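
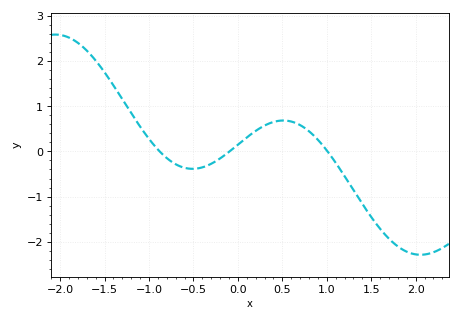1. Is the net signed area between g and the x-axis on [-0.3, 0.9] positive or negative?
positive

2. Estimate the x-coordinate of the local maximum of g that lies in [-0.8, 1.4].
0.51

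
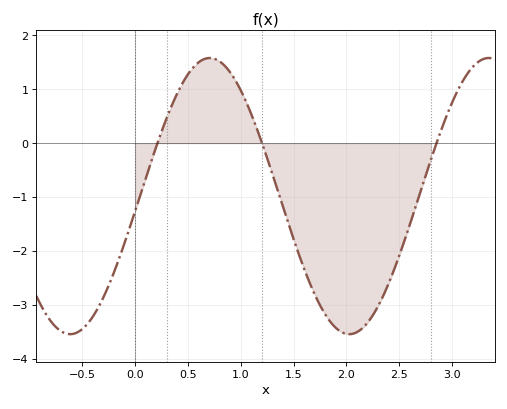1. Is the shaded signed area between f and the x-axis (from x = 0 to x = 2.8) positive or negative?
negative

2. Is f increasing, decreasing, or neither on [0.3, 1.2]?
neither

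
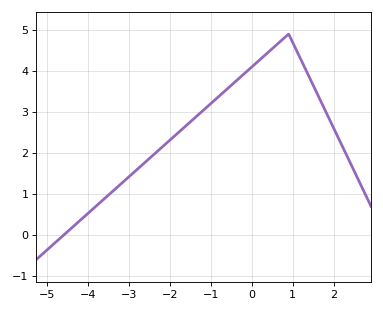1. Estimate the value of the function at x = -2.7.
1.7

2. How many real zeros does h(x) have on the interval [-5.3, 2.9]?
1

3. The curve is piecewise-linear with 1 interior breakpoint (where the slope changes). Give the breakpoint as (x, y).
(0.9, 4.9)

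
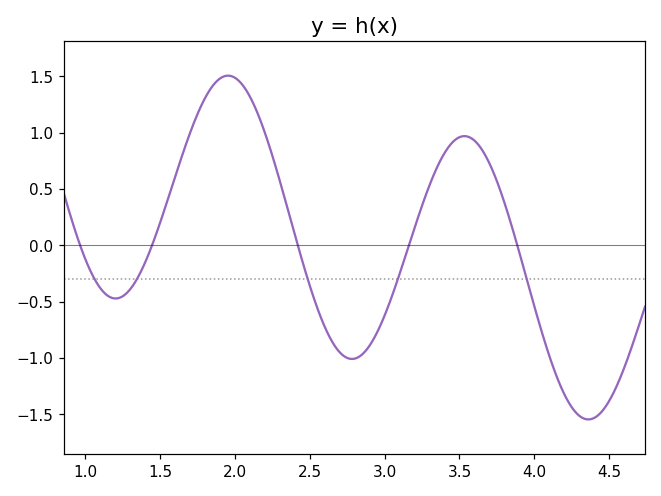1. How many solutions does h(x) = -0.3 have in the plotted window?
5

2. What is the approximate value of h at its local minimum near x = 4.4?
-1.55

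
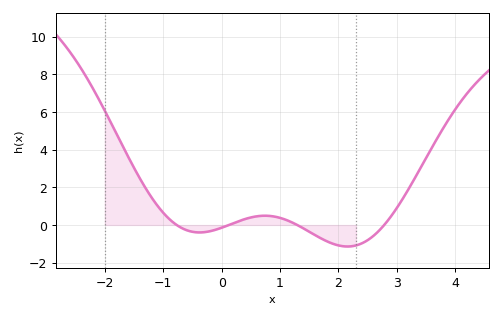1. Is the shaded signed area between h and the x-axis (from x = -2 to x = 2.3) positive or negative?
positive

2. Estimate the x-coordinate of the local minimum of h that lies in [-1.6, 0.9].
-0.4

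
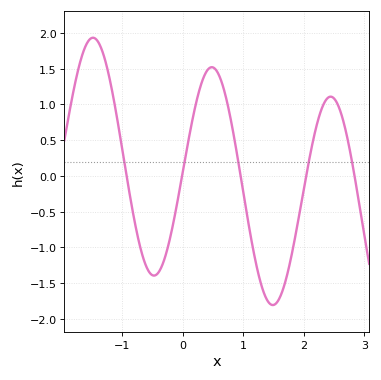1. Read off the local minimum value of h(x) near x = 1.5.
-1.8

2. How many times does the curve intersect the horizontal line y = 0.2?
5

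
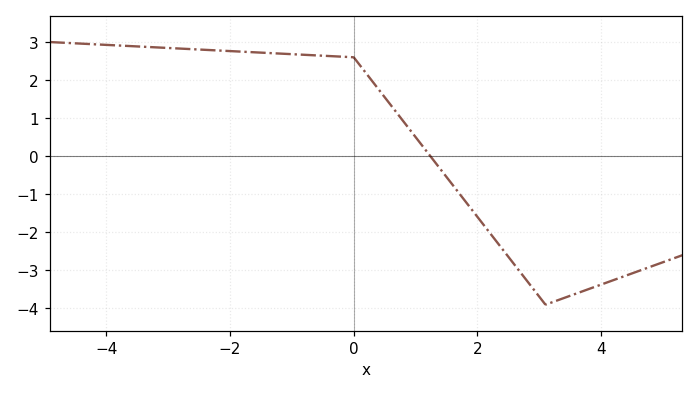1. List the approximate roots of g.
1.2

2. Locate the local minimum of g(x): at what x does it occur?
3.2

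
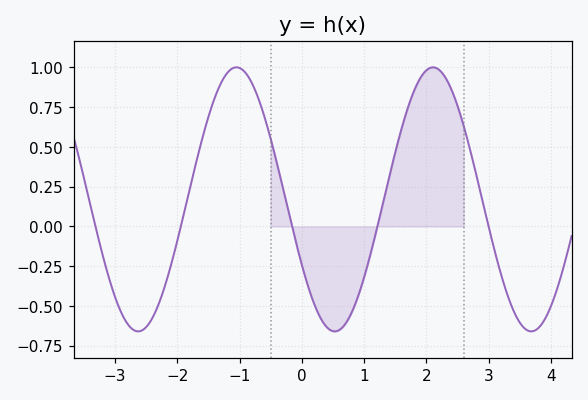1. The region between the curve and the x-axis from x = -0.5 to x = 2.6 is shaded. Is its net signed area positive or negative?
positive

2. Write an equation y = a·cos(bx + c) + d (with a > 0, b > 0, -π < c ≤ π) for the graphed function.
y = 0.83cos(1.99x + 2.09) + 0.17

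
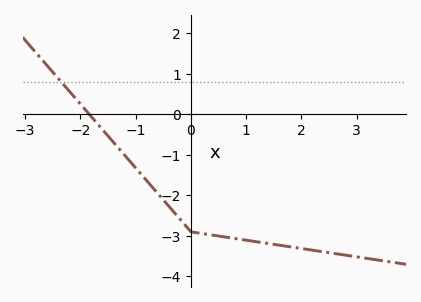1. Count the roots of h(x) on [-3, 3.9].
1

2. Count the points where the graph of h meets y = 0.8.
1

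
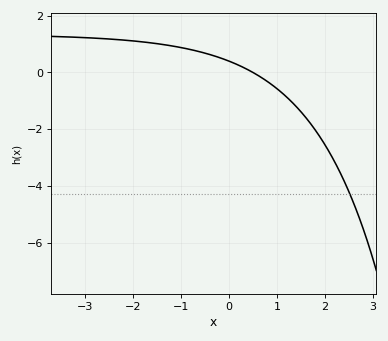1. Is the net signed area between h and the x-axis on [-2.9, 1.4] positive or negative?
positive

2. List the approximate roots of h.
0.499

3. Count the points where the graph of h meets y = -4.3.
1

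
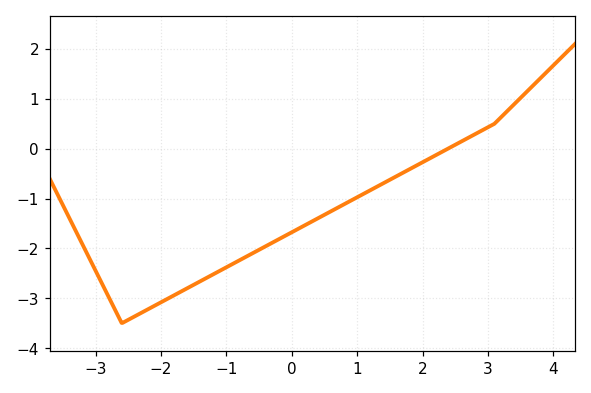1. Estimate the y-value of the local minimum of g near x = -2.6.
-3.5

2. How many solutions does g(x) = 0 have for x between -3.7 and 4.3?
1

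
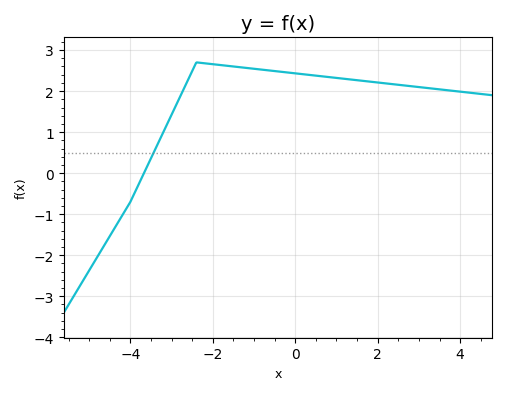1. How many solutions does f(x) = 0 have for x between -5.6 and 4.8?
1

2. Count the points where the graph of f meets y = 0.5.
1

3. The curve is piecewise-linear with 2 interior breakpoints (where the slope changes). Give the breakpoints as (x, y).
(-4, -0.7); (-2.4, 2.7)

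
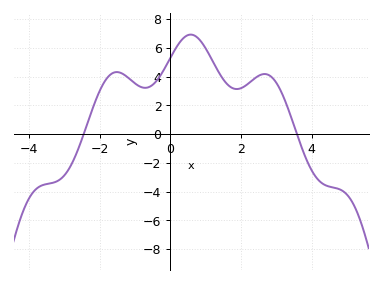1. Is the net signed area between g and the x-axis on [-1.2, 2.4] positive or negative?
positive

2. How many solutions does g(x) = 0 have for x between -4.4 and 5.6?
2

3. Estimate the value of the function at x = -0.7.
3.21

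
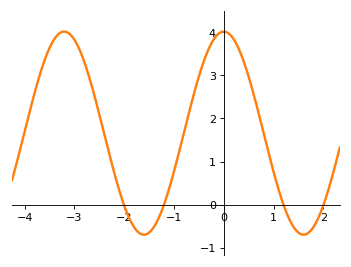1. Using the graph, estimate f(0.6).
2.57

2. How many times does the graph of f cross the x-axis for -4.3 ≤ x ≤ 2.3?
4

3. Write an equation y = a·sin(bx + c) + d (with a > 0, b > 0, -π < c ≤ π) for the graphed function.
y = 2.36sin(1.96x + 1.57) + 1.66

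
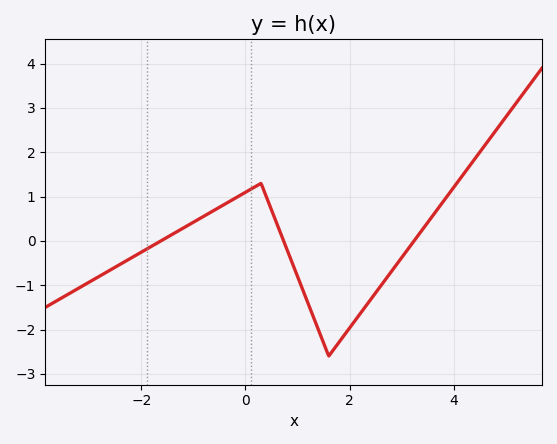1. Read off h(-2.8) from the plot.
-0.793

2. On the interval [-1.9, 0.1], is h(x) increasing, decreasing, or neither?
increasing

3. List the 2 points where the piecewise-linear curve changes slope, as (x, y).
(0.3, 1.3); (1.6, -2.6)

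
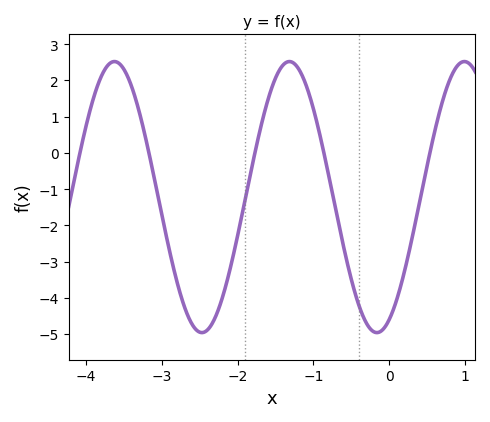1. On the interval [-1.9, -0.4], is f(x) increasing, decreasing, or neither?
neither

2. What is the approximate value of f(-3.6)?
2.5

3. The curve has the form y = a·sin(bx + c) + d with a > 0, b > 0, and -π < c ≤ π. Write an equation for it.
y = 3.74sin(2.7x - 1.1) - 1.22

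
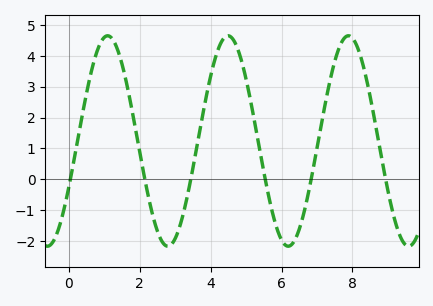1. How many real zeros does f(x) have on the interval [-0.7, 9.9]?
6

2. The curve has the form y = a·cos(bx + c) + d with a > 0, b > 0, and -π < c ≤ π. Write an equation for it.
y = 3.41cos(1.9x - 2) + 1.24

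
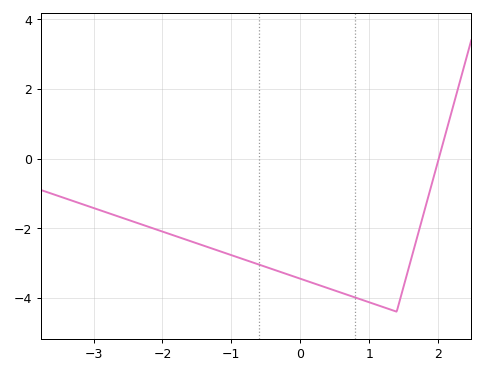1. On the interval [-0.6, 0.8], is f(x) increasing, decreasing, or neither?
decreasing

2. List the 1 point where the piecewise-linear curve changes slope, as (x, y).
(1.4, -4.4)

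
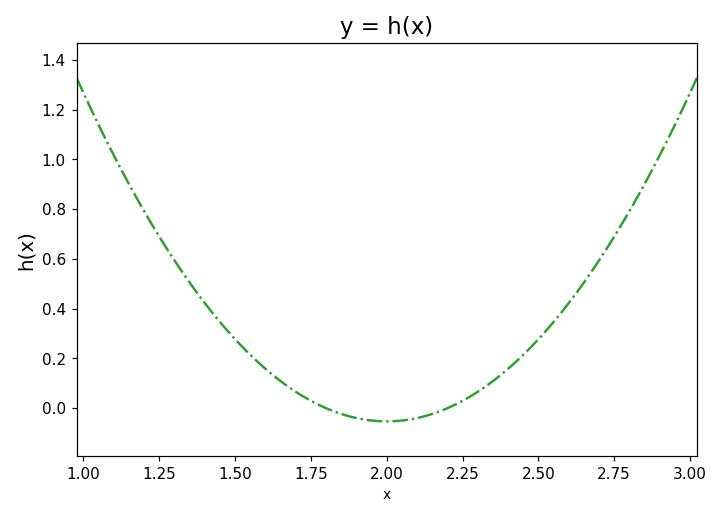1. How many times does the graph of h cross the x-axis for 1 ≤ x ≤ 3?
2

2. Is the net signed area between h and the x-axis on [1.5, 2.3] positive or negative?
positive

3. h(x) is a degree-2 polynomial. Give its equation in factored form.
y = 1.32(x - 1.8)(x - 2.2)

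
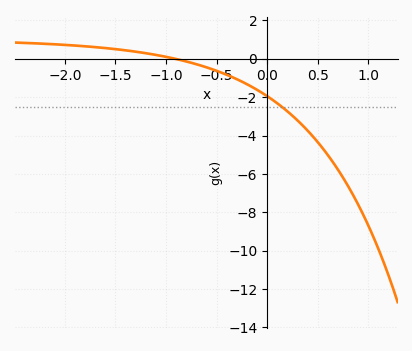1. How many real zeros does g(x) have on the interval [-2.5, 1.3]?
1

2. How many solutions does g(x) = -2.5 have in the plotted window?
1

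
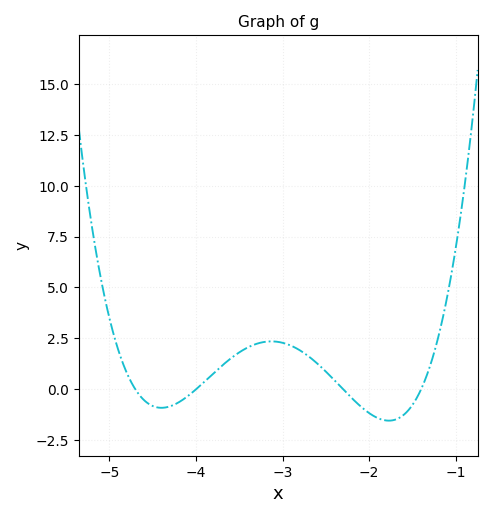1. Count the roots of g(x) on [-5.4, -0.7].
4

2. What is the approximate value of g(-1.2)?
2.59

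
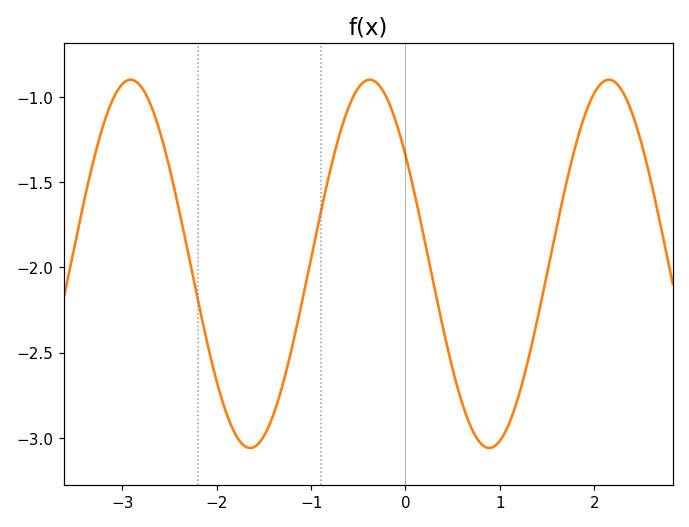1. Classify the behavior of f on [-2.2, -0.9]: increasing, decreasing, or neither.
neither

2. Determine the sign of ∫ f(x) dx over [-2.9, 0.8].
negative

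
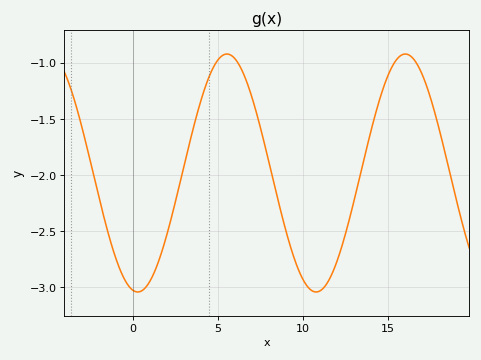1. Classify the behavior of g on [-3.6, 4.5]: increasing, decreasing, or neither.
neither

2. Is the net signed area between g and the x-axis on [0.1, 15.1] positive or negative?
negative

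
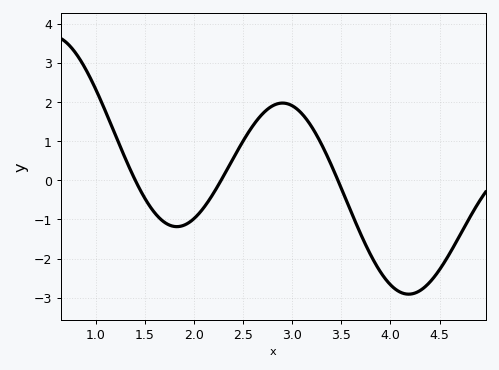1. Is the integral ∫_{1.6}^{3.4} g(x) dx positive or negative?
positive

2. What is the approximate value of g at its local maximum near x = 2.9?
1.97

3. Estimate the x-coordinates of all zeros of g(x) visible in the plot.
1.4, 2.28, 3.46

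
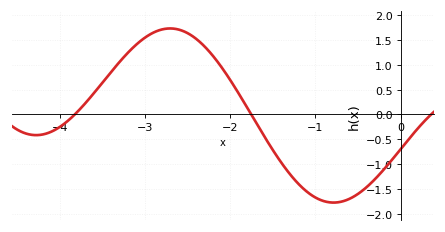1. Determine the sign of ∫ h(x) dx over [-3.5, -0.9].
positive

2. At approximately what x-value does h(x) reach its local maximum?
-2.7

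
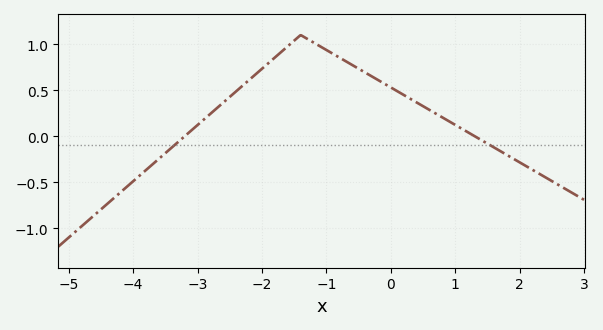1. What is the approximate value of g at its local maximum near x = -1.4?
1.1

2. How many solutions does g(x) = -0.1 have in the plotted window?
2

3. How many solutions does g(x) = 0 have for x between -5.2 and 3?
2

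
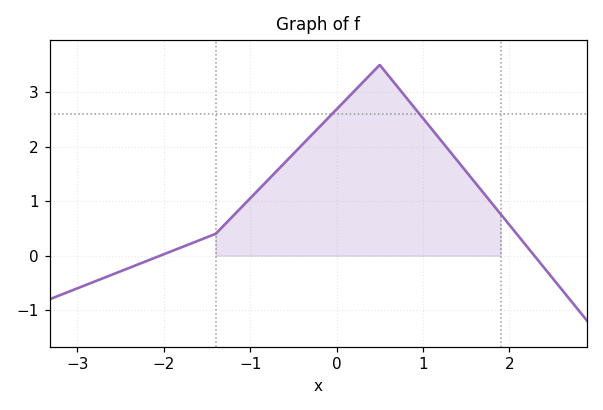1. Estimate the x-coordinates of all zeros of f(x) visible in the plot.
-2.04, 2.29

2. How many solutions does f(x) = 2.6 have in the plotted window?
2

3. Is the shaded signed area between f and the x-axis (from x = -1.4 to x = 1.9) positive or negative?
positive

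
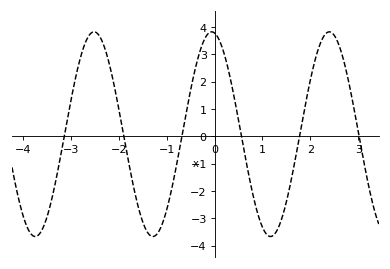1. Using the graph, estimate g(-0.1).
3.8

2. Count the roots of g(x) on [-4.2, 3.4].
6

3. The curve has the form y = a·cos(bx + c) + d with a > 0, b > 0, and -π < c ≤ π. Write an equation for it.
y = 3.74cos(2.56x + 0.152) + 0.08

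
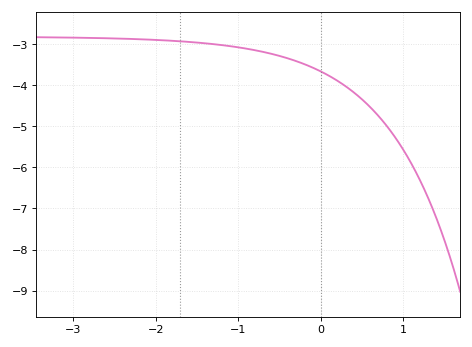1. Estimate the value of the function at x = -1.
-3.07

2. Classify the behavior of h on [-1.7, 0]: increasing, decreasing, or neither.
decreasing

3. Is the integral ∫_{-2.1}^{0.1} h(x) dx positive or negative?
negative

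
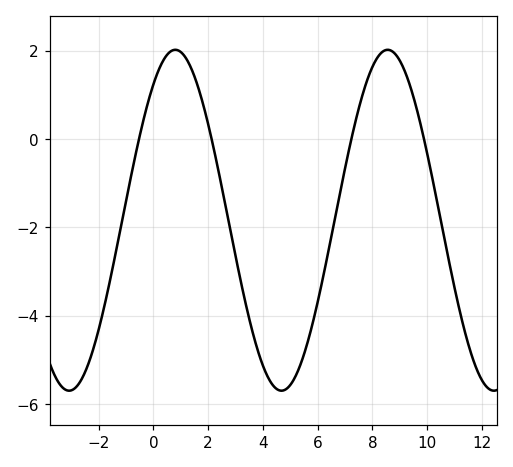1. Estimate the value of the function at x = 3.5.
-4.07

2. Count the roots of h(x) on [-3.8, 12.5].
4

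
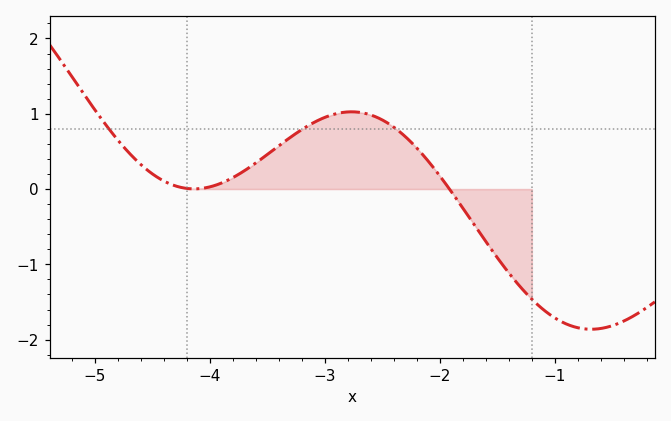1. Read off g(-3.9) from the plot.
0.079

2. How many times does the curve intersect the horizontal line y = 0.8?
3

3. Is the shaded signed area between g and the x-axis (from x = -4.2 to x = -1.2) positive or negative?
positive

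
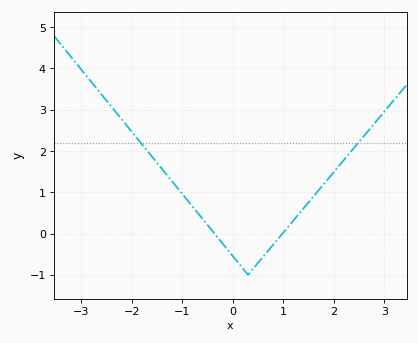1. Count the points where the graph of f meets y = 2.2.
2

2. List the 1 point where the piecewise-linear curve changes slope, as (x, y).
(0.3, -1)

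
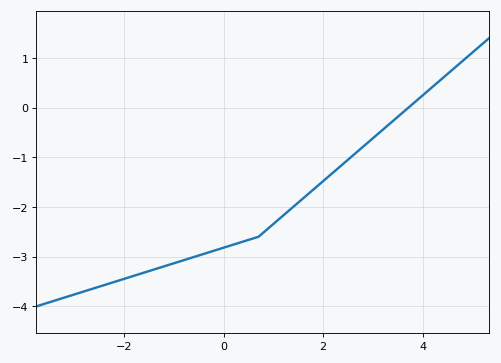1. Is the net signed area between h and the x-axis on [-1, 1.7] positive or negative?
negative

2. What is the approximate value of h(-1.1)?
-3.16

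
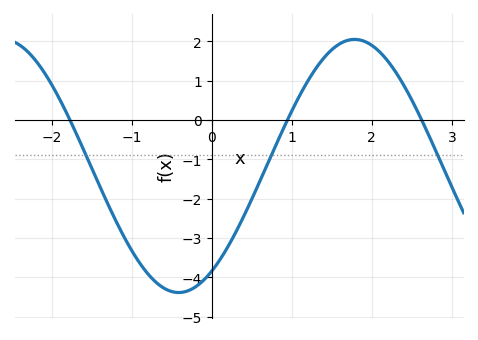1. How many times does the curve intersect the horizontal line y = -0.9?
3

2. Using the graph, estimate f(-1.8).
0.1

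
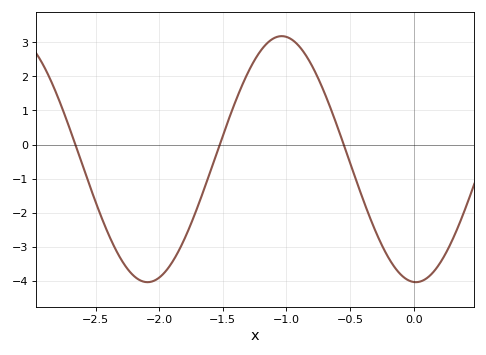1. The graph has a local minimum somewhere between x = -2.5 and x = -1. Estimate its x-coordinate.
-2.09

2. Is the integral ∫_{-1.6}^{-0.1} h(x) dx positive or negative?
positive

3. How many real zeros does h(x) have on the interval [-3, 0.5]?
3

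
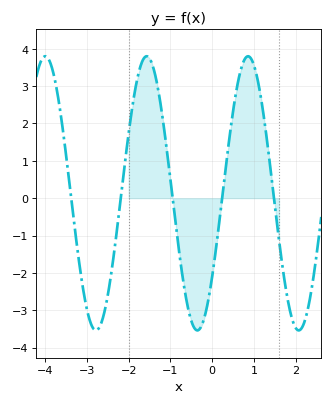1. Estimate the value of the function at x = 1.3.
1.6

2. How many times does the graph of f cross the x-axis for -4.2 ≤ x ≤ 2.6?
5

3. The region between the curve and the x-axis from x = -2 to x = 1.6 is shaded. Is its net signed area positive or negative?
positive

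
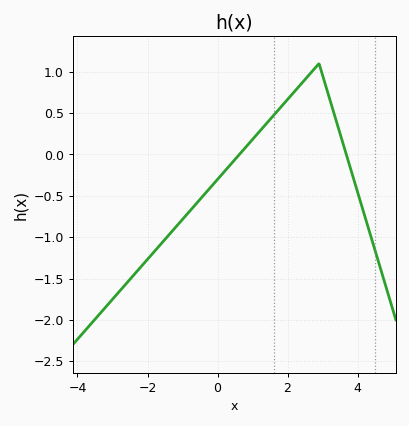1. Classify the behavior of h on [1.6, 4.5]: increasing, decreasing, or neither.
neither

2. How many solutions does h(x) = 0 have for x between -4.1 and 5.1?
2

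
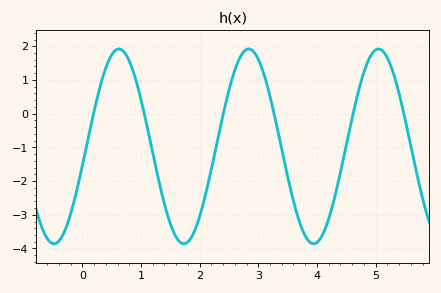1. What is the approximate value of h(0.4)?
1.35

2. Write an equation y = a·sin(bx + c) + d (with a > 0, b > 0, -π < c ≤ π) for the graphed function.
y = 2.89sin(2.84x - 0.202) - 0.97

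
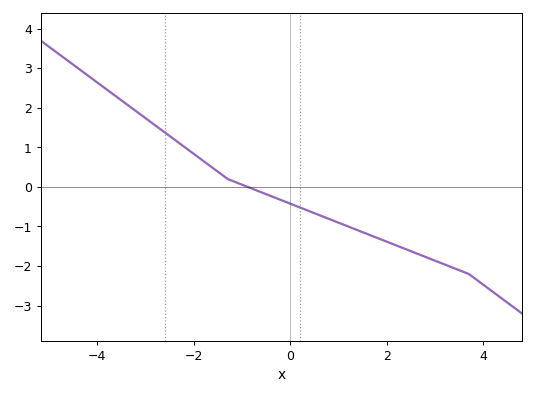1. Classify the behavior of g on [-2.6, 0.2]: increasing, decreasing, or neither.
decreasing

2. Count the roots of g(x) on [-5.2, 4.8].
1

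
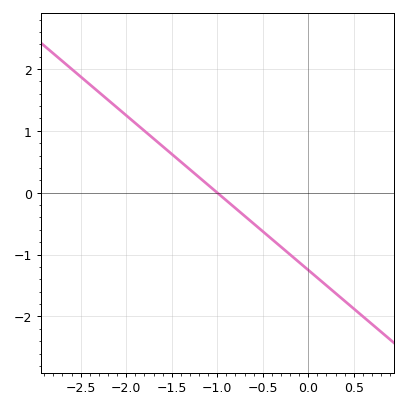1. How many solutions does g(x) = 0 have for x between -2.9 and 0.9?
1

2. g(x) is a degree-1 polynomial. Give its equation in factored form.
y = -1.25(x + 1)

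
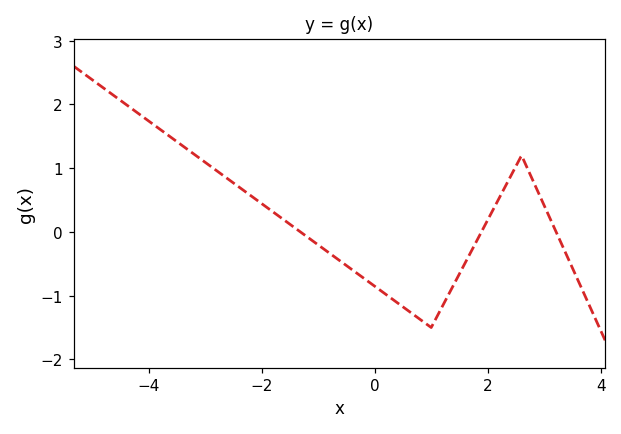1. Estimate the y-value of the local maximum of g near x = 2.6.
1.2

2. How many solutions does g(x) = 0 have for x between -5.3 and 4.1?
3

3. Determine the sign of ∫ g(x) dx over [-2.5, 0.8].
negative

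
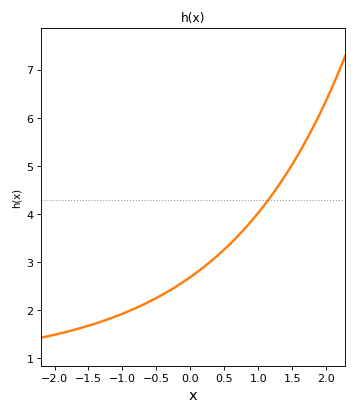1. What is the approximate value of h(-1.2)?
1.82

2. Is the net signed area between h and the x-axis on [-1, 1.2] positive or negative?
positive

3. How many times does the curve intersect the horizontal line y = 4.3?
1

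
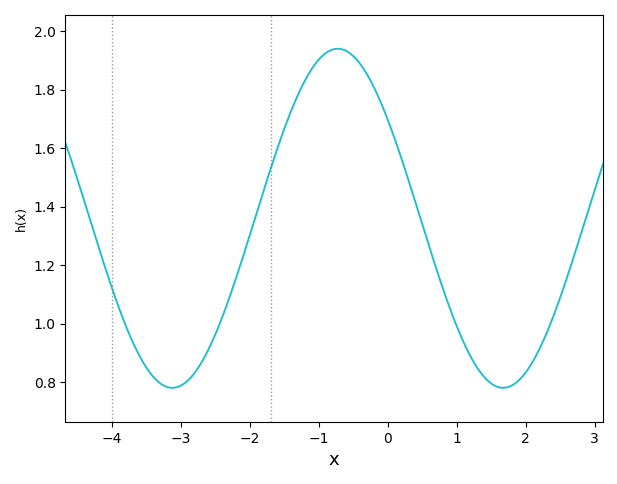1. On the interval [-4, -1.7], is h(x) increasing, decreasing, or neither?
neither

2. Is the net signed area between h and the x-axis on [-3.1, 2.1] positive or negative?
positive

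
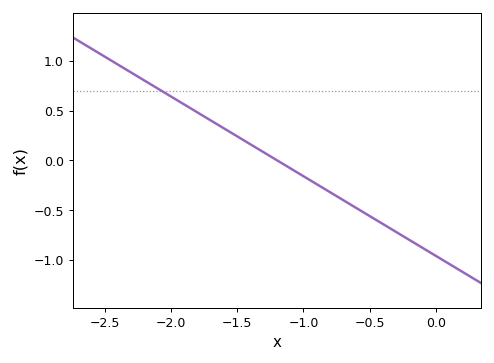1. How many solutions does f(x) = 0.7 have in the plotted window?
1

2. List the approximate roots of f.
-1.2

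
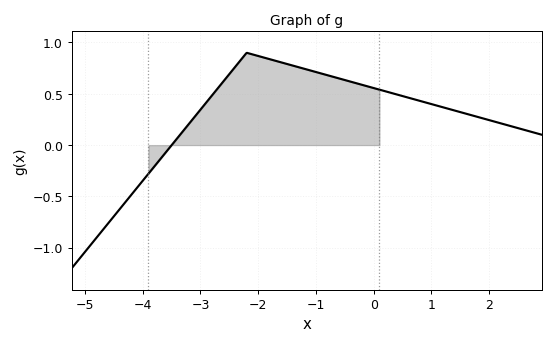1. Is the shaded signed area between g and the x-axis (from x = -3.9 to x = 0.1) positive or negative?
positive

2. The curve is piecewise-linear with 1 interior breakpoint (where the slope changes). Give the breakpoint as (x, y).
(-2.2, 0.9)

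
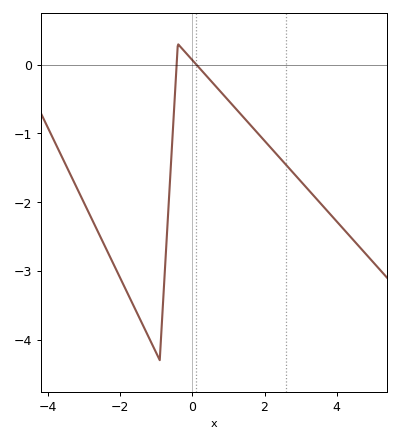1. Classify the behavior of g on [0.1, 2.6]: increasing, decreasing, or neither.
decreasing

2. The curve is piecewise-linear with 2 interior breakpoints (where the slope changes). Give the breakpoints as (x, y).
(-0.9, -4.3); (-0.4, 0.3)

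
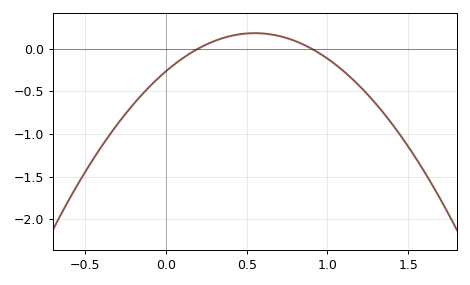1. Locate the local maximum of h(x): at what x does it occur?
0.55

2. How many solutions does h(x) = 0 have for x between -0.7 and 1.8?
2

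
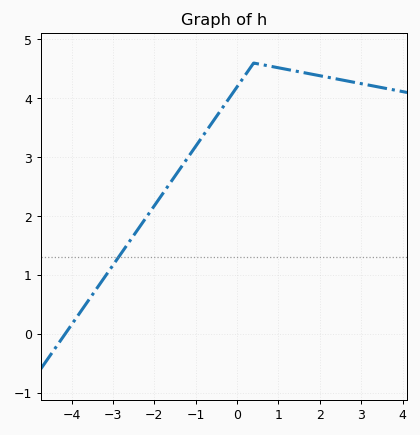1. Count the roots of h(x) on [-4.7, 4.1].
1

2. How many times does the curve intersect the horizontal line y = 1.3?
1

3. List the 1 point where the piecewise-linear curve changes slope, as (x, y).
(0.4, 4.6)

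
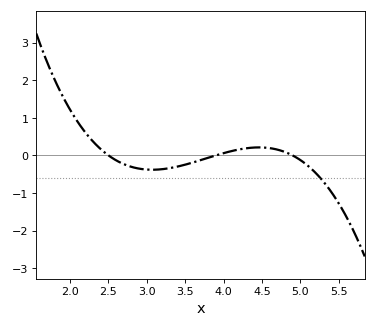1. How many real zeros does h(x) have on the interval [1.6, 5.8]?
3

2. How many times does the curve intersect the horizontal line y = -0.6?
1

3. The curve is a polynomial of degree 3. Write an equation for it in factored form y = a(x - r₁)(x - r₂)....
y = -0.44(x - 2.5)(x - 3.9)(x - 4.9)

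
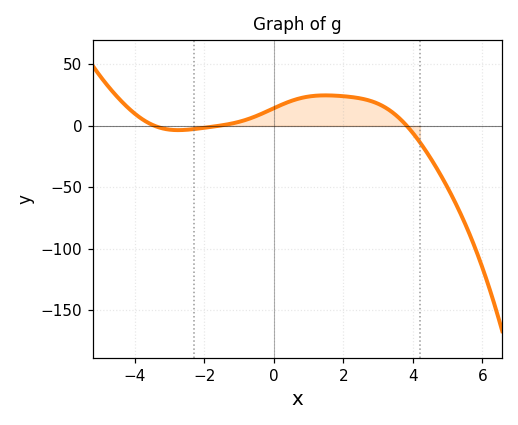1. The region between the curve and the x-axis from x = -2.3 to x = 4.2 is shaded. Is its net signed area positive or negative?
positive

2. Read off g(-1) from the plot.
3.25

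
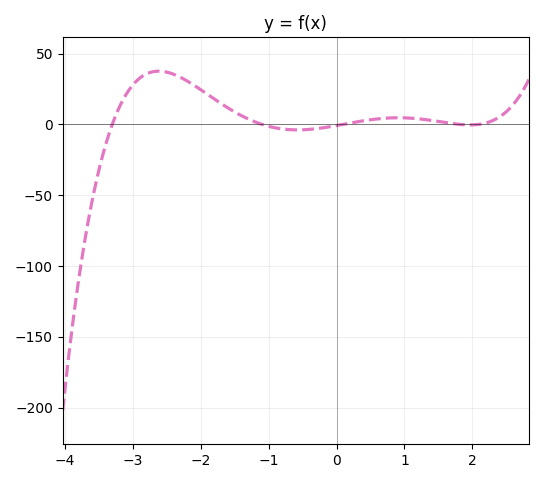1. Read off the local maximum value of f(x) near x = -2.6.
37.5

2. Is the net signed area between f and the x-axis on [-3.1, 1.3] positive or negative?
positive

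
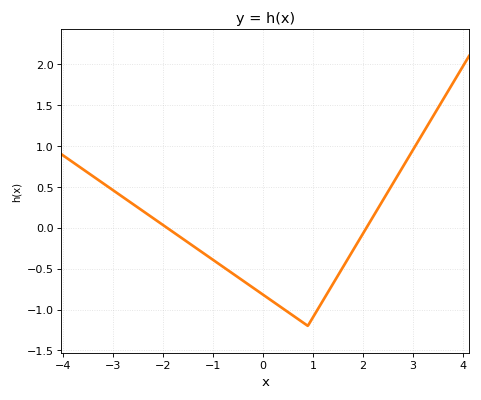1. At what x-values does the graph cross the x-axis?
-1.92, 2.07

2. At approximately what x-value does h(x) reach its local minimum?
0.898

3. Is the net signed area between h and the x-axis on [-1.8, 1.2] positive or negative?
negative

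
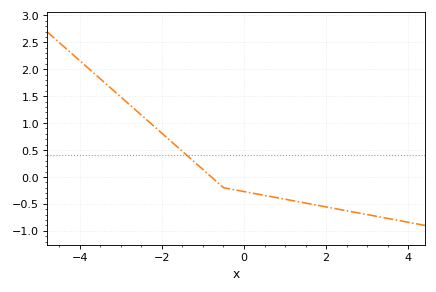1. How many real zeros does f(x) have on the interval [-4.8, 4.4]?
1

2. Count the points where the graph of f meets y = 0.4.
1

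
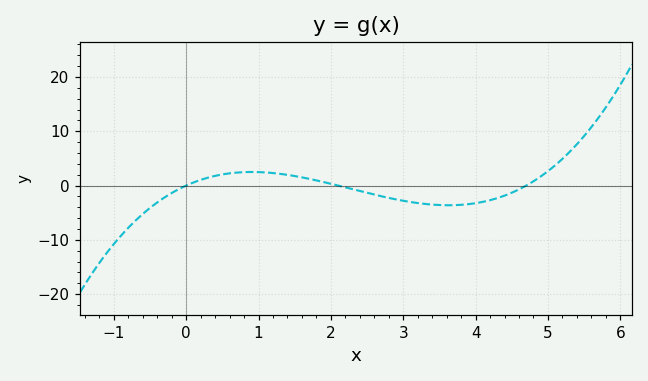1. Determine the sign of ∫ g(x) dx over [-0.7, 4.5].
negative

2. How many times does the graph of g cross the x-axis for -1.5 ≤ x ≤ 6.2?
3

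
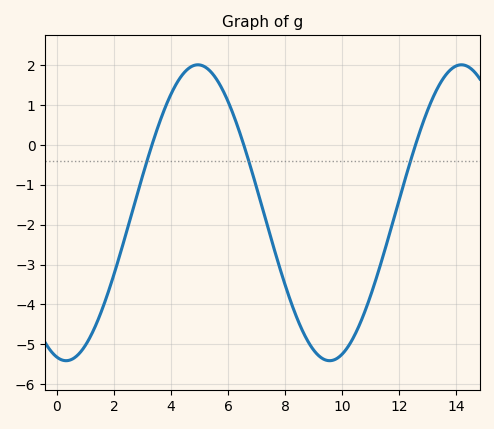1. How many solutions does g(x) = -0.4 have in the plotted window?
3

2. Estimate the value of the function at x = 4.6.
1.9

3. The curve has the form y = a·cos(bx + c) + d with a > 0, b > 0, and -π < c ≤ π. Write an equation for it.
y = 3.71cos(0.68x + 2.9) - 1.7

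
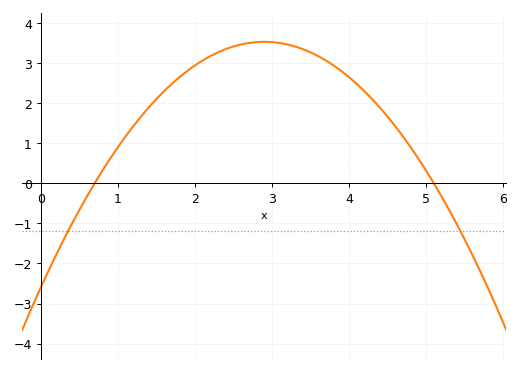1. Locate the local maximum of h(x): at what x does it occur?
2.9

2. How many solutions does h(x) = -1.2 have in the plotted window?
2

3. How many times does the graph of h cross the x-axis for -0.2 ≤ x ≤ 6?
2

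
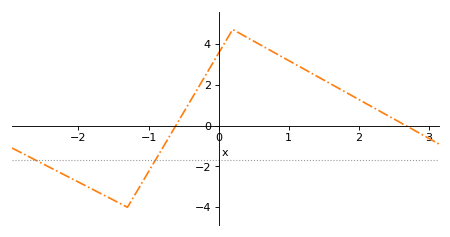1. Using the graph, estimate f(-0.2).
2.38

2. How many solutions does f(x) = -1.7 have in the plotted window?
2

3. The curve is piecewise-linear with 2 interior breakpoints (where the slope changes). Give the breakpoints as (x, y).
(-1.3, -4); (0.2, 4.7)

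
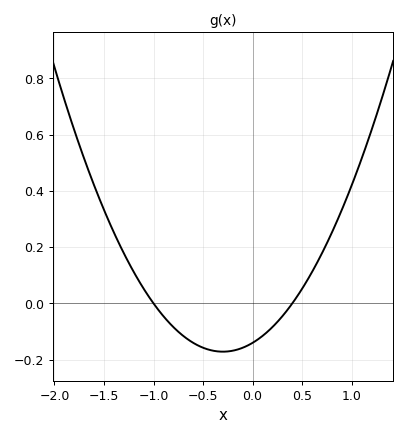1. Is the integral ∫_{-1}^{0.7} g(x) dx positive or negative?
negative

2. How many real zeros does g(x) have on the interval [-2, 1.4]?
2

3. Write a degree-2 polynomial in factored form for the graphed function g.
y = 0.35(x + 1)(x - 0.4)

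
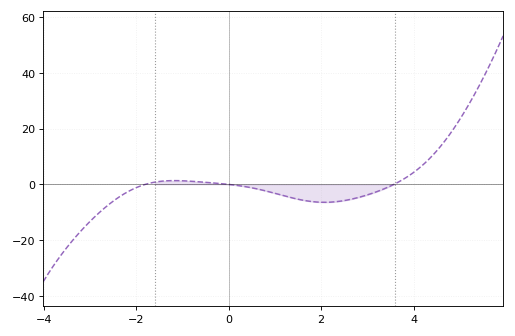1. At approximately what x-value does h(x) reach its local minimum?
2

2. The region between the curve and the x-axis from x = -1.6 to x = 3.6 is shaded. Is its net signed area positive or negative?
negative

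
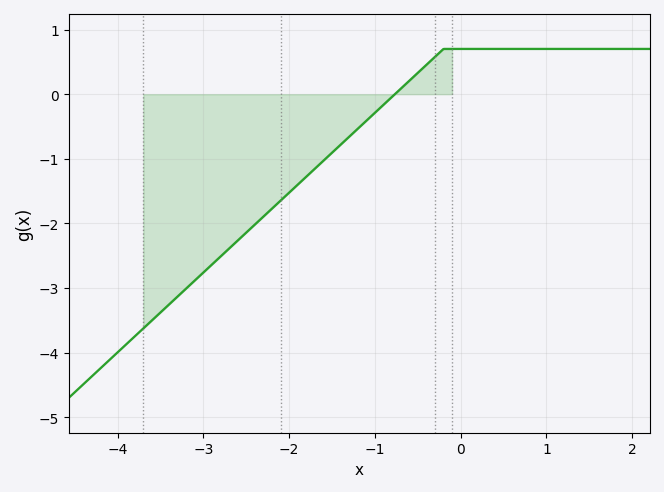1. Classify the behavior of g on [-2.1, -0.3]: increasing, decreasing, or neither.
increasing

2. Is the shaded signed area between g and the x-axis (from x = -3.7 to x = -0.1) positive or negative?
negative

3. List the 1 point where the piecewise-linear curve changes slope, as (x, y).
(-0.2, 0.7)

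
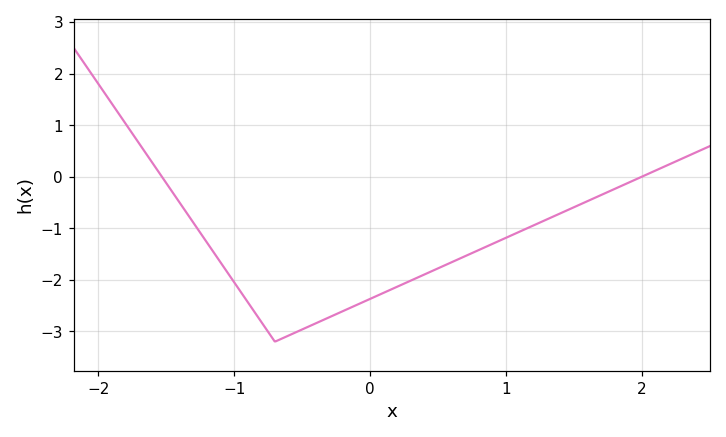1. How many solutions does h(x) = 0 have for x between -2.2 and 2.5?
2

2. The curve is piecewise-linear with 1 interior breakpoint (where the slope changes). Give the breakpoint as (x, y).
(-0.7, -3.2)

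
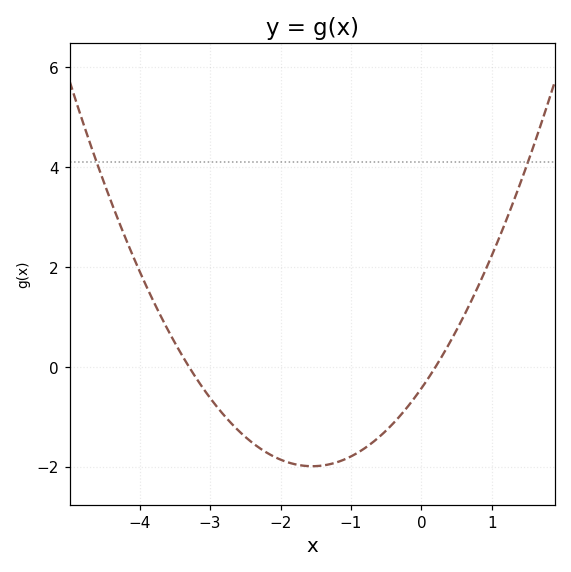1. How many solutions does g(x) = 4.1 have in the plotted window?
2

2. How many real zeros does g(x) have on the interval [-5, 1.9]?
2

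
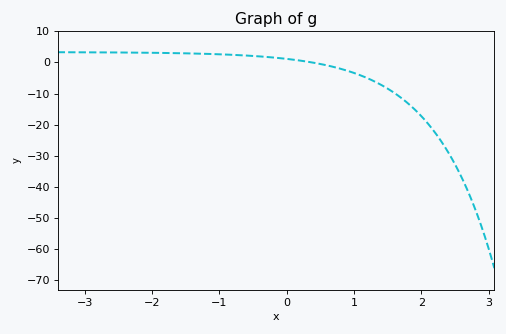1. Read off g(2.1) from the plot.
-19.7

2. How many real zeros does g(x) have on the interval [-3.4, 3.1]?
1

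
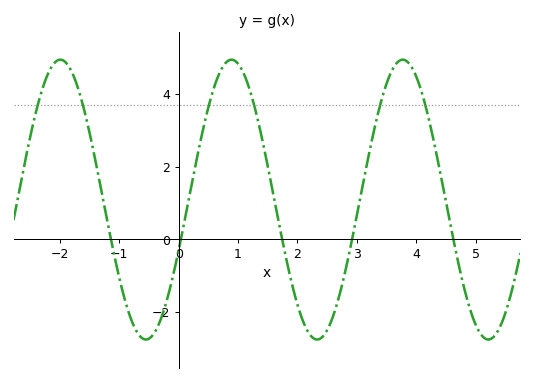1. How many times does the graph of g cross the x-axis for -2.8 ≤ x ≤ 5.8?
5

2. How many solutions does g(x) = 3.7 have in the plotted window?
6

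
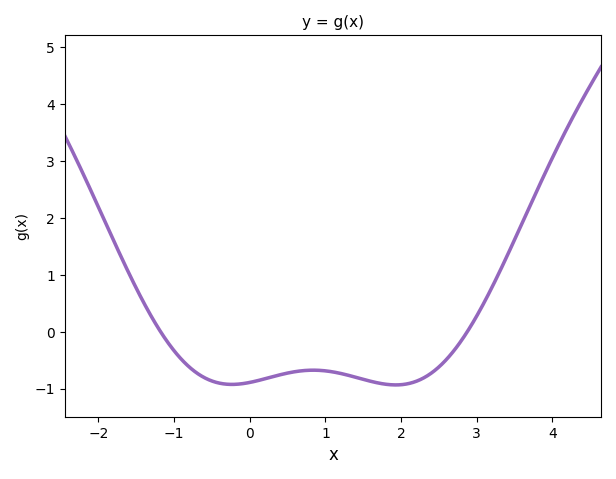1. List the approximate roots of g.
-1.2, 2.9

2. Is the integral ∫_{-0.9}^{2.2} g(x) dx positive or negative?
negative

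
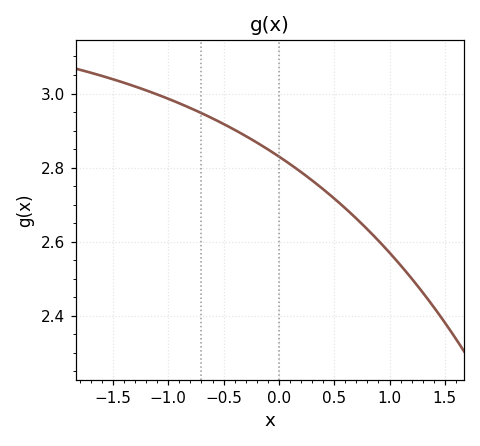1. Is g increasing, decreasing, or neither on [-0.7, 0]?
decreasing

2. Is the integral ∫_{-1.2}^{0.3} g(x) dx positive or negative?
positive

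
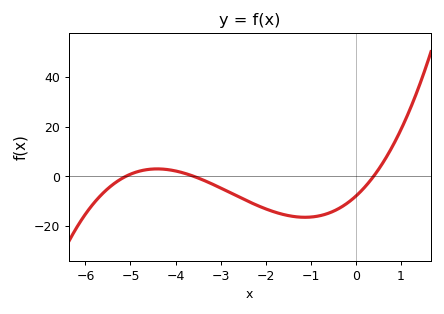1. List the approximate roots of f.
-5.1, -3.6, 0.4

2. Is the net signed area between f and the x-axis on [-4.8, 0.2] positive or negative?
negative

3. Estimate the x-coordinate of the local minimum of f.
-1.13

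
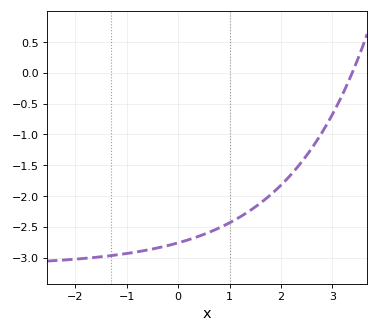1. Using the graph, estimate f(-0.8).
-2.91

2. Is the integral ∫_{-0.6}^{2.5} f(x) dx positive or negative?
negative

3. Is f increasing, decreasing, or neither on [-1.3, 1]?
increasing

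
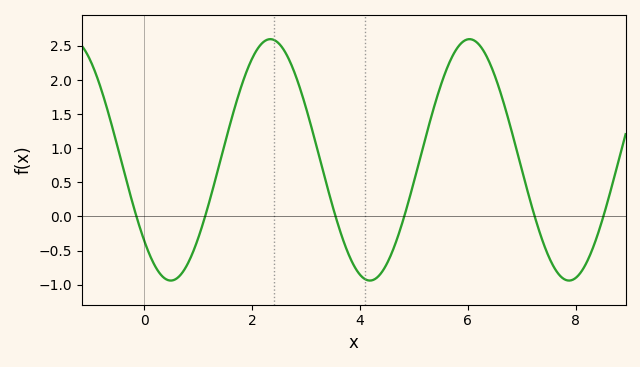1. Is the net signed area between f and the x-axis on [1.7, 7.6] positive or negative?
positive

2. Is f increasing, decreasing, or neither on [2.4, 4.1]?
decreasing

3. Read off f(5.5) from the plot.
1.9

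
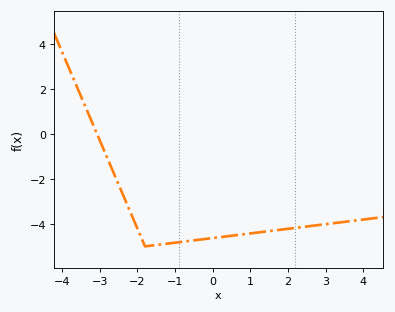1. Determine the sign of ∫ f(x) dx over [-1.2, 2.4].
negative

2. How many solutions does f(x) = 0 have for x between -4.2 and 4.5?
1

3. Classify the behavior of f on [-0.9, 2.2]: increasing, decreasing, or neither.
increasing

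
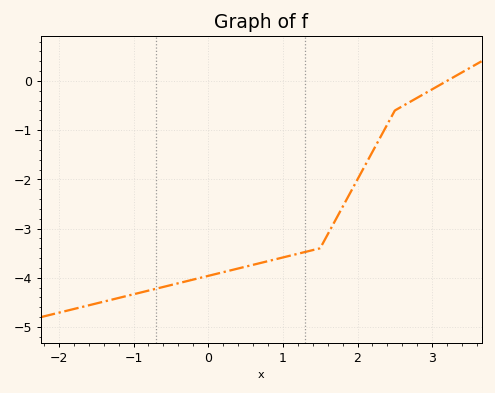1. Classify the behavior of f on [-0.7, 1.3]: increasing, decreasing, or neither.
increasing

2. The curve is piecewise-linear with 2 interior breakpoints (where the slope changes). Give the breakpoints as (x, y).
(1.5, -3.4); (2.5, -0.6)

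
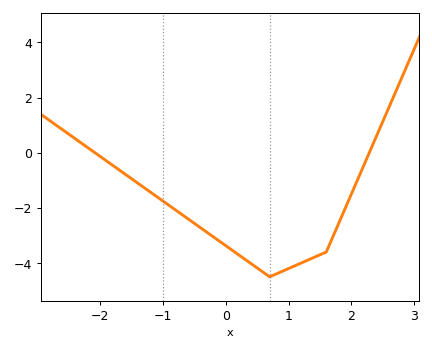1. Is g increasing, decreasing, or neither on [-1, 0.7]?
decreasing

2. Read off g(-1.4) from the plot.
-1.1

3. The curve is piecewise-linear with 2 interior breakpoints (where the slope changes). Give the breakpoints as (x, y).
(0.7, -4.5); (1.6, -3.6)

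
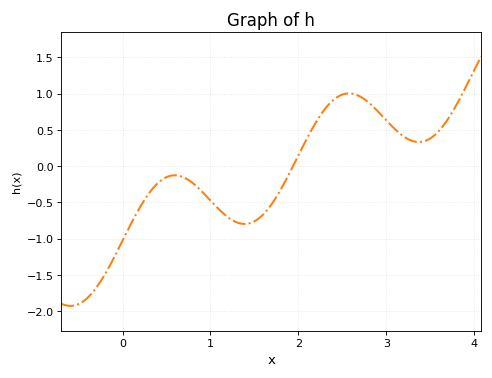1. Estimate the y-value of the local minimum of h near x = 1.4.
-0.796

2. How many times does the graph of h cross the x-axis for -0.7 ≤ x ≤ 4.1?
1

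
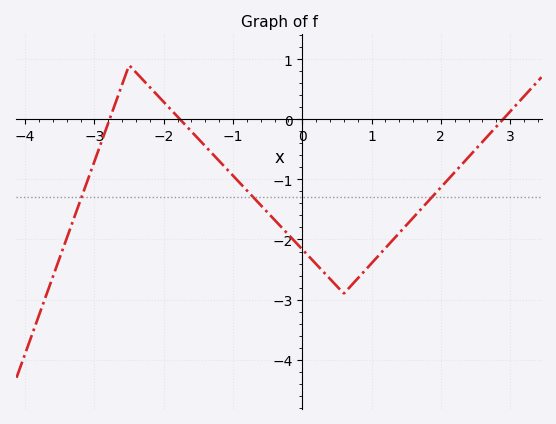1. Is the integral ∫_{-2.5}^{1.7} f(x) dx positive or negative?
negative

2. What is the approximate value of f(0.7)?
-2.8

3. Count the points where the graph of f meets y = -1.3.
3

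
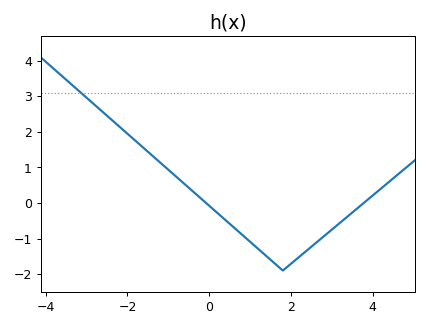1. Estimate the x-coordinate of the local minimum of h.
1.8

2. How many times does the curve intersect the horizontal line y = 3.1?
1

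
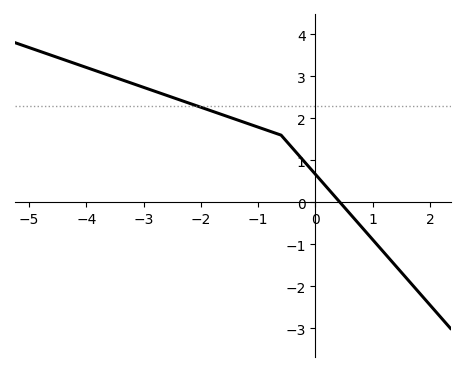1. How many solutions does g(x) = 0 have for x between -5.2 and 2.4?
1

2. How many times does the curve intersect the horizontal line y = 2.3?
1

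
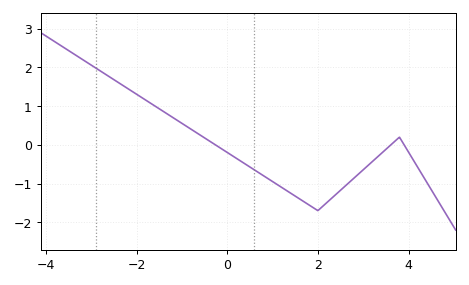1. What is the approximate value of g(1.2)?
-1.1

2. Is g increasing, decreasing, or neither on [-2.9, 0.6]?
decreasing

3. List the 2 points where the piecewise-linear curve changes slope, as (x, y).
(2, -1.7); (3.8, 0.2)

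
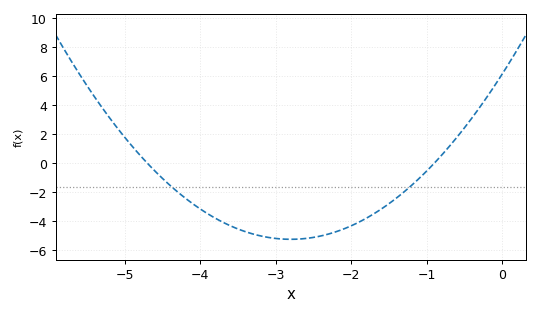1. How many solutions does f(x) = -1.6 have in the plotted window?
2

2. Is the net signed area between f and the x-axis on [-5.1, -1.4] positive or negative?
negative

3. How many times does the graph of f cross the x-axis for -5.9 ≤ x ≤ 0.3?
2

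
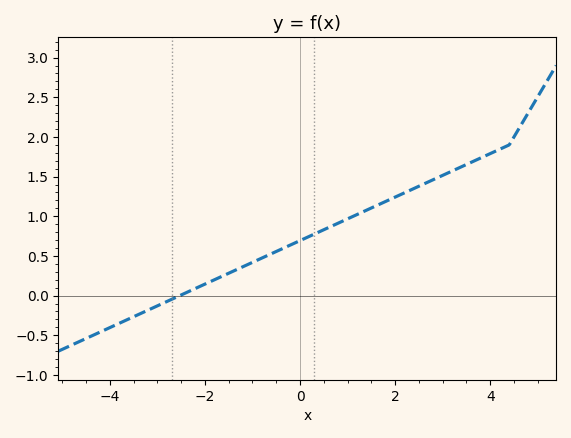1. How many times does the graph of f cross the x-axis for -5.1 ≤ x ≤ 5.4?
1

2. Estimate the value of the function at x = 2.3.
1.32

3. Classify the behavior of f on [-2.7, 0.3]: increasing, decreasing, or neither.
increasing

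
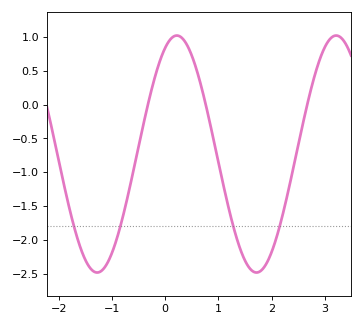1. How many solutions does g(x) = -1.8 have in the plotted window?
4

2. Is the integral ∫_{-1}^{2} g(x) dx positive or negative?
negative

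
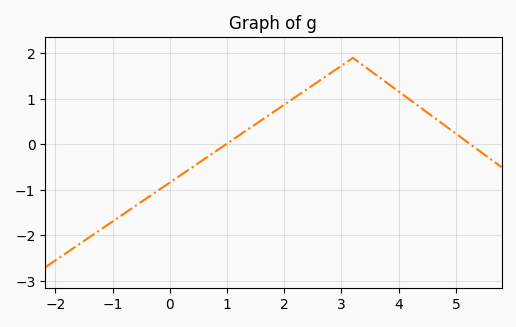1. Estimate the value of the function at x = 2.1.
1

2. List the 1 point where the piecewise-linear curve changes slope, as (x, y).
(3.2, 1.9)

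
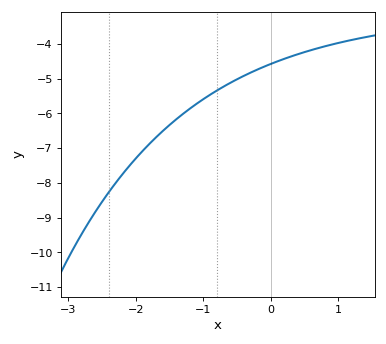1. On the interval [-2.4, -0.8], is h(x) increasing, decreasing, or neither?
increasing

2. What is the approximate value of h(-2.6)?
-8.85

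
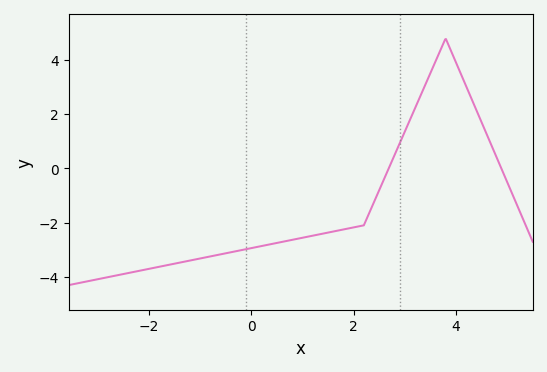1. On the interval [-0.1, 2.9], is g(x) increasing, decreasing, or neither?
increasing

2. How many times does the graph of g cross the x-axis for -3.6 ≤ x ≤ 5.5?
2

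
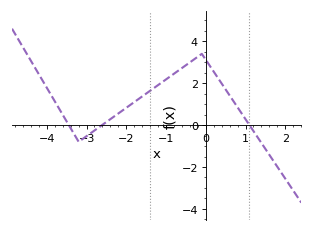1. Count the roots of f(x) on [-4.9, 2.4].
3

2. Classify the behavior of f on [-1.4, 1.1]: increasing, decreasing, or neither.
neither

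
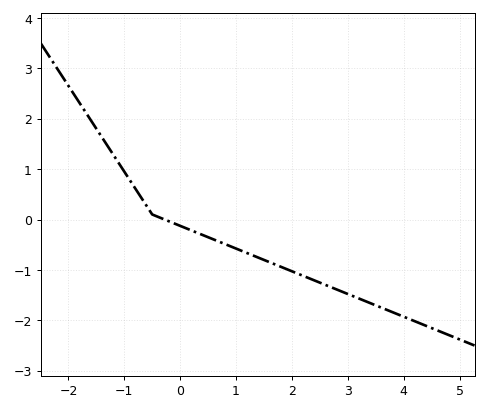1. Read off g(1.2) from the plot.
-0.666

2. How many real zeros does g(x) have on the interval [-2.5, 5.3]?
1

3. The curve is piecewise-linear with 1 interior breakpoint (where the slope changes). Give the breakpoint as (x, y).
(-0.5, 0.1)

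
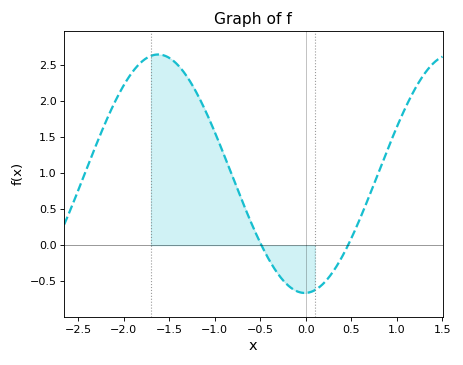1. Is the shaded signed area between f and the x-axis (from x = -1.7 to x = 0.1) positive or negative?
positive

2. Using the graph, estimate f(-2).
2.2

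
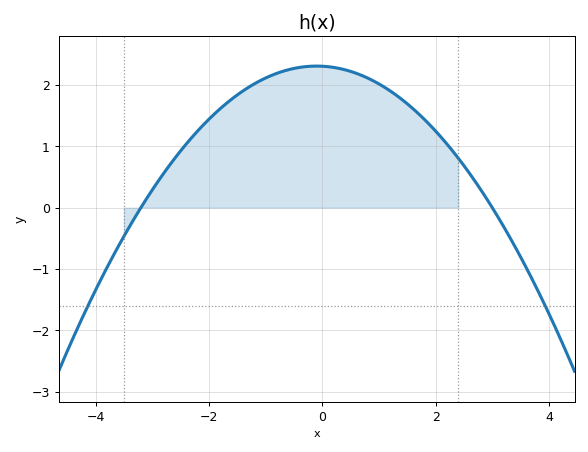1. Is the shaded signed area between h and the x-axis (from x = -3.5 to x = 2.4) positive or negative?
positive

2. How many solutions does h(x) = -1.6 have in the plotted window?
2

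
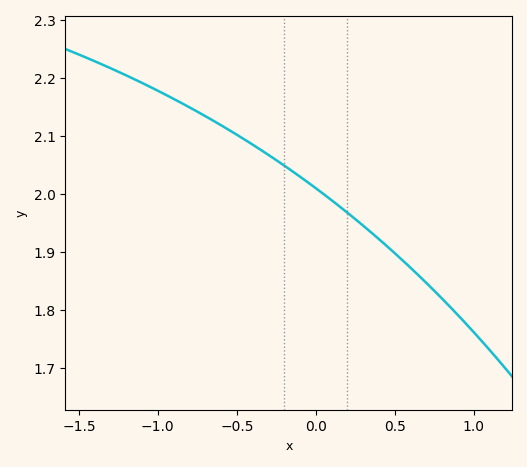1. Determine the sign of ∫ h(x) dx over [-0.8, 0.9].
positive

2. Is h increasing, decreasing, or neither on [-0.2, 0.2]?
decreasing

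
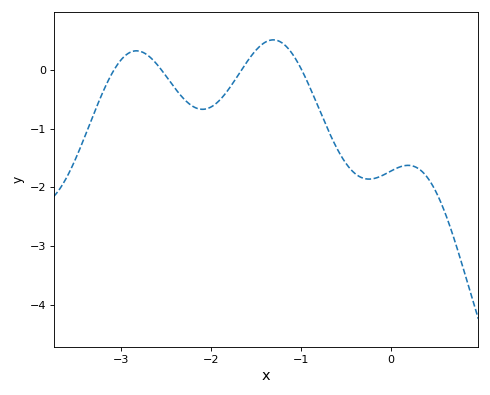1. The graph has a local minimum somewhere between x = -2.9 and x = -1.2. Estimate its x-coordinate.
-2.1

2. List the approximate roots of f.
-3.08, -2.55, -1.66, -0.994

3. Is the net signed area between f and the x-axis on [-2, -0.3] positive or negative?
negative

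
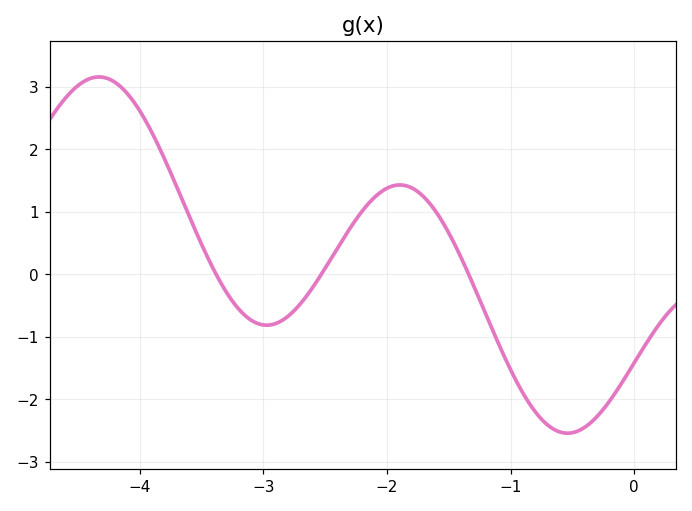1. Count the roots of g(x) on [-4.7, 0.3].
3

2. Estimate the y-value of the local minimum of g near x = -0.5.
-2.5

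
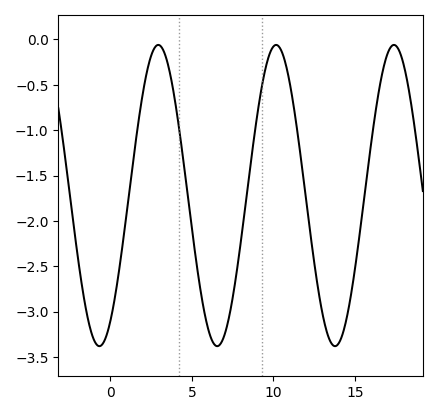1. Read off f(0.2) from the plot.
-2.93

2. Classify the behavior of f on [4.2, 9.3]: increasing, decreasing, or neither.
neither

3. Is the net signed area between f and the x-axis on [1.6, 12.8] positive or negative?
negative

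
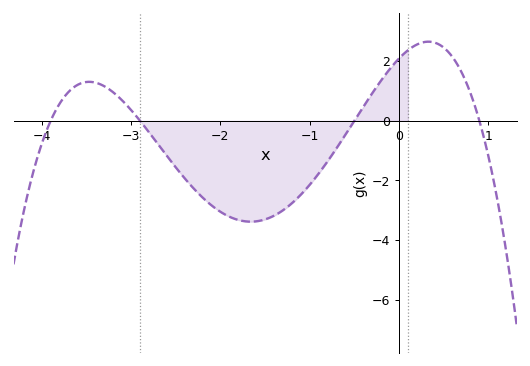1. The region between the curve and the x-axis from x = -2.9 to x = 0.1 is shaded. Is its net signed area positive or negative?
negative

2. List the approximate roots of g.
-3.9, -2.9, -0.5, 0.9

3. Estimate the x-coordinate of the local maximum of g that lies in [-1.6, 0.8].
0.3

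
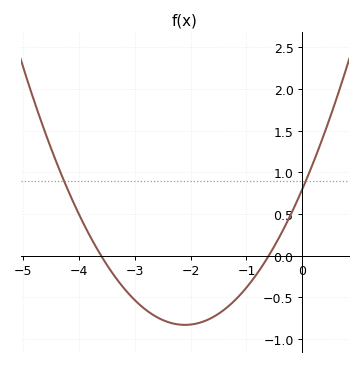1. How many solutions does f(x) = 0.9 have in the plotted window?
2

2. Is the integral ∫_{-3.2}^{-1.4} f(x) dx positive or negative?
negative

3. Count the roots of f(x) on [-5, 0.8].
2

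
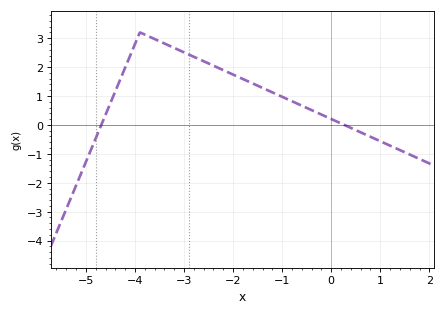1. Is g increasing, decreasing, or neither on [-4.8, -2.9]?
neither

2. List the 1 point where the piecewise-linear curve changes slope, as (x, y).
(-3.9, 3.2)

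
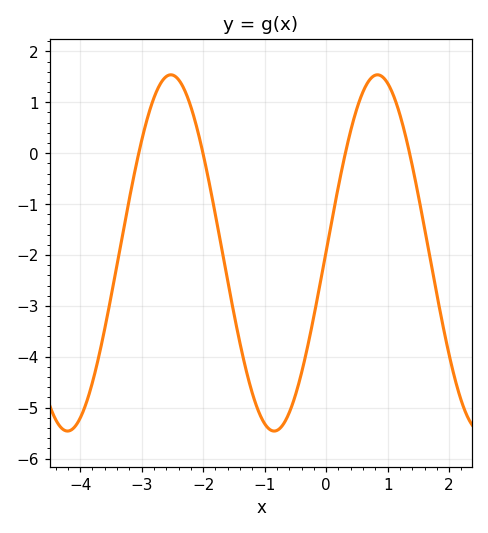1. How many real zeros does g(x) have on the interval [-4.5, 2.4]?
4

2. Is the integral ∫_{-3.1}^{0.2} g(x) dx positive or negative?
negative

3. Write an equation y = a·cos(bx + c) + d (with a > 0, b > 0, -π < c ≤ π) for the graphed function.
y = 3.5cos(1.9x - 1.6) - 1.96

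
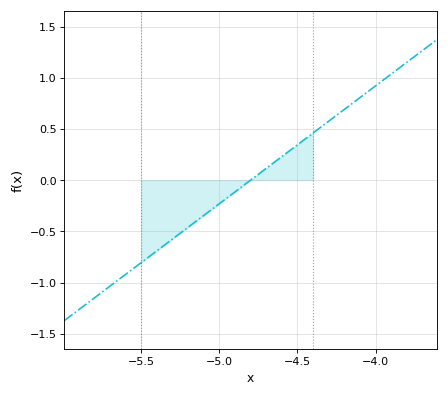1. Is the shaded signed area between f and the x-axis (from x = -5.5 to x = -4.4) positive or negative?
negative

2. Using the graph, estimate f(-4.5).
0.345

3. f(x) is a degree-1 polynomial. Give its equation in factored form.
y = 1.15(x + 4.8)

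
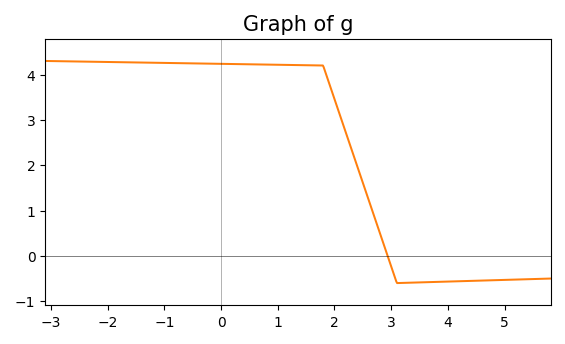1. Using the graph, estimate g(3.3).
-0.593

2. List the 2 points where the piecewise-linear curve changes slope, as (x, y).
(1.8, 4.2); (3.1, -0.6)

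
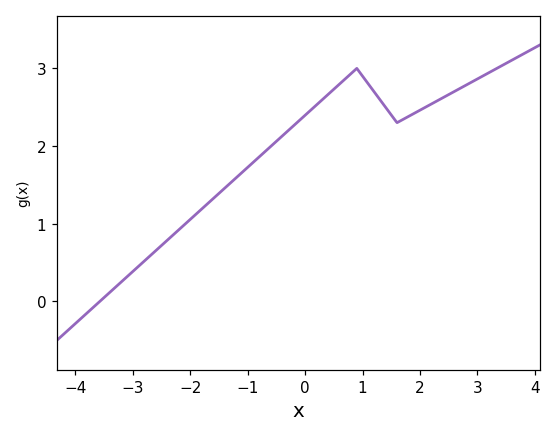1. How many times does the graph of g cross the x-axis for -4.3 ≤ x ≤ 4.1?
1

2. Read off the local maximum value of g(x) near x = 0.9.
3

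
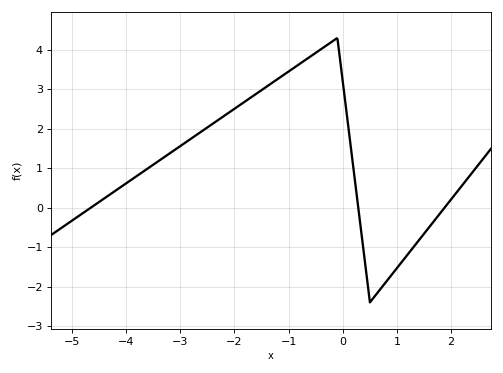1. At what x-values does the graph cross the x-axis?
-4.65, 0.285, 1.88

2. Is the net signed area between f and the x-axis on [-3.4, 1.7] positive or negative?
positive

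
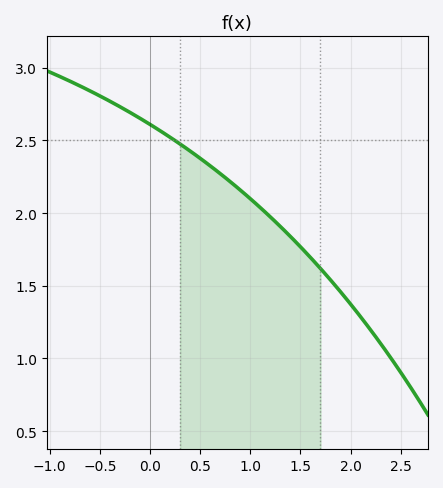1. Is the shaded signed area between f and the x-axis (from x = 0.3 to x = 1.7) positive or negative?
positive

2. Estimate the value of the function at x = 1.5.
1.77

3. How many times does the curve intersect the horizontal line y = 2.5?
1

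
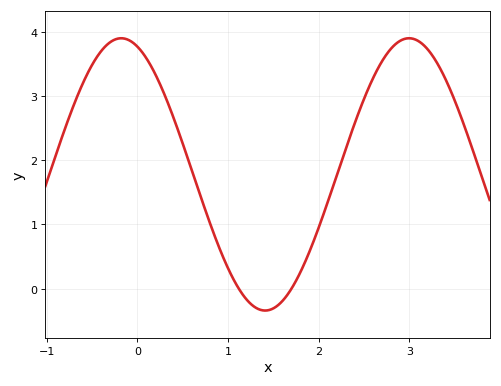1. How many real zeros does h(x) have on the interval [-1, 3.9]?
2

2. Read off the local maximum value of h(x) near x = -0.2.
3.9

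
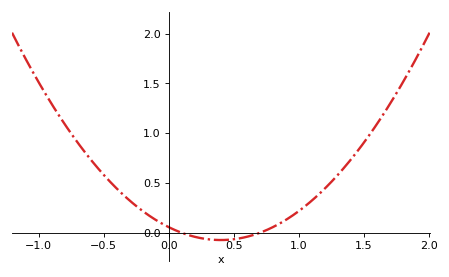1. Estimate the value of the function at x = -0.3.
0.324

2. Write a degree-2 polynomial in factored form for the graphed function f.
y = 0.81(x - 0.1)(x - 0.7)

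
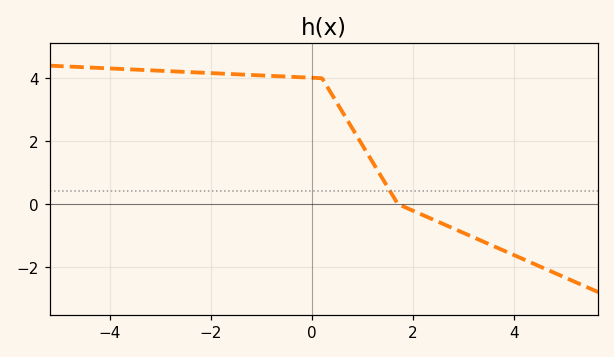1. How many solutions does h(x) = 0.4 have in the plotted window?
1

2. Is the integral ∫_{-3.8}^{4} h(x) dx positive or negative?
positive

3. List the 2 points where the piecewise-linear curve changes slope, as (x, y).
(0.2, 4); (1.7, 0)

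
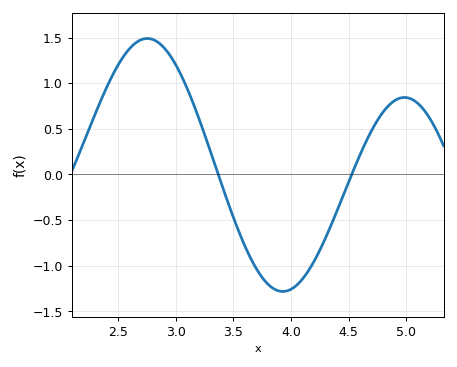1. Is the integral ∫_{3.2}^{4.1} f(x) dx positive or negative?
negative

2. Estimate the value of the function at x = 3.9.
-1.28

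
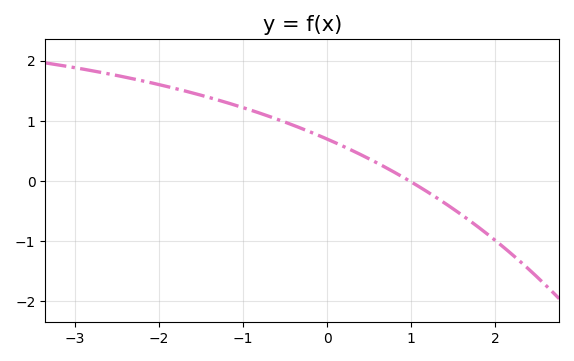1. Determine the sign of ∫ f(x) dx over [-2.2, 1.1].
positive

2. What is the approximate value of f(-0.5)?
0.981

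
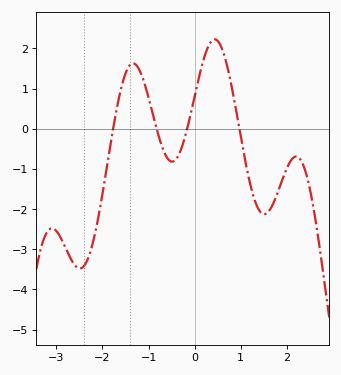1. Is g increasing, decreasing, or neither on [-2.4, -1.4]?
increasing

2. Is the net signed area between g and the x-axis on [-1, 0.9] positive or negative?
positive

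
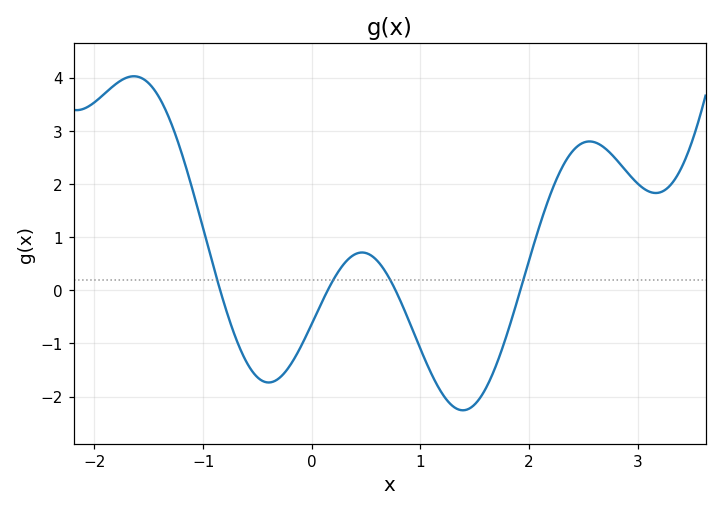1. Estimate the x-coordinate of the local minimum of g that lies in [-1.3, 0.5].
-0.4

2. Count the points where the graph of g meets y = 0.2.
4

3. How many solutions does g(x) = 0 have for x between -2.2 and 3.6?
4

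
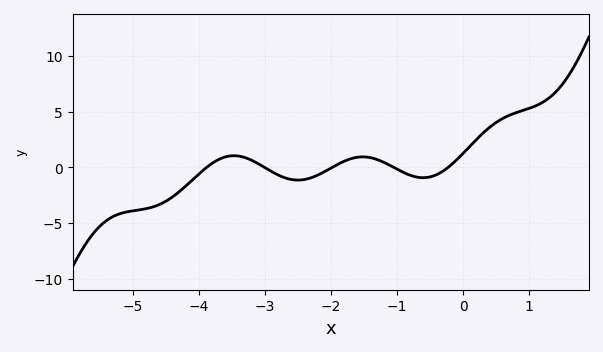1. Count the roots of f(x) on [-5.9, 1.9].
5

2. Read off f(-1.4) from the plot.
1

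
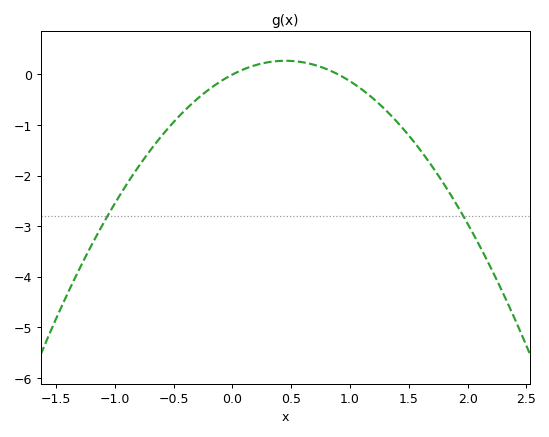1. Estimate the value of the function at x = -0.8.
-1.82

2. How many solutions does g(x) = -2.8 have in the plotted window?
2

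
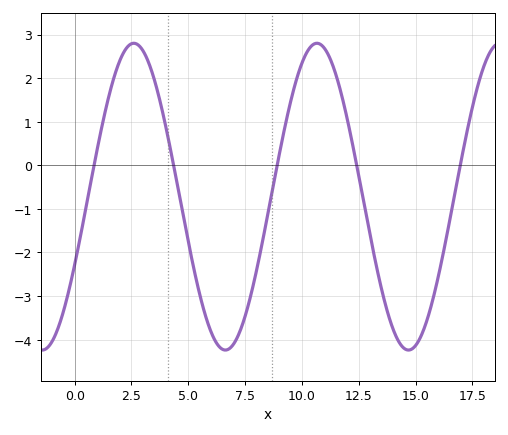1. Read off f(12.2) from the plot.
0.5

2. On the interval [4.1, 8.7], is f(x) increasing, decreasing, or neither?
neither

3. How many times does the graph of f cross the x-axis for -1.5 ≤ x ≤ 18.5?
5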